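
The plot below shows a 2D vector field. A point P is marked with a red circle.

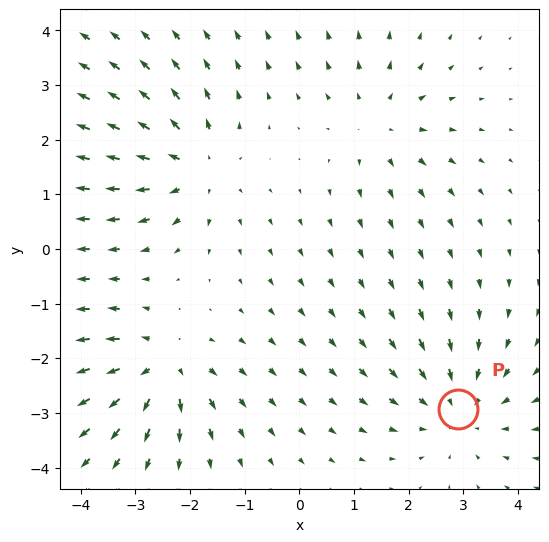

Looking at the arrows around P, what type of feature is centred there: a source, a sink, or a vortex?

At P (2.9, -2.9) the arrows converge inward. Divergence about -4, curl ≈0 — negative divergence with near-zero curl is a sink.

sink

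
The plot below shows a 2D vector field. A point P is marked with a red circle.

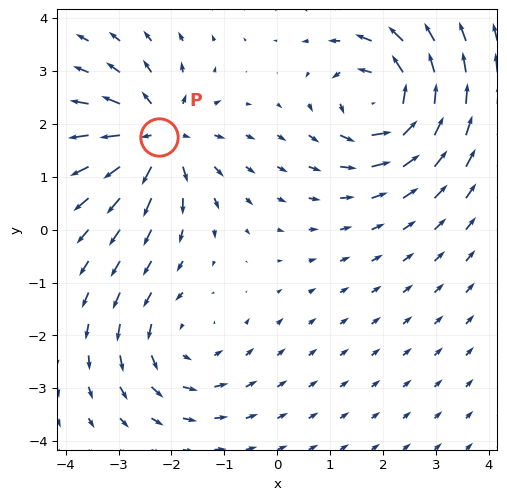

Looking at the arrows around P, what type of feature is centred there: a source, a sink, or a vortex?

source

At P (-2.2, 1.8) the arrows spread outward. Divergence about +4, curl ≈0 — positive divergence with near-zero curl is a source.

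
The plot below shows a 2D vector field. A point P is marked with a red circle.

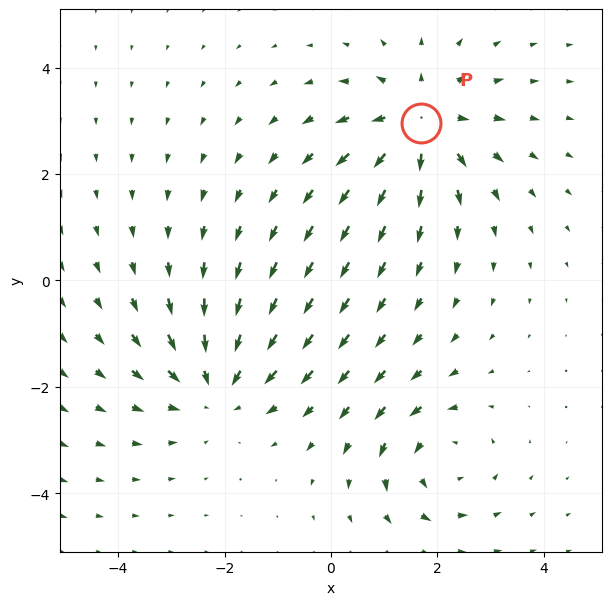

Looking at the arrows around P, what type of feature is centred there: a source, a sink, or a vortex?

source

At P (1.7, 3.0) the arrows spread outward. Divergence about +3, curl ≈0 — positive divergence with near-zero curl is a source.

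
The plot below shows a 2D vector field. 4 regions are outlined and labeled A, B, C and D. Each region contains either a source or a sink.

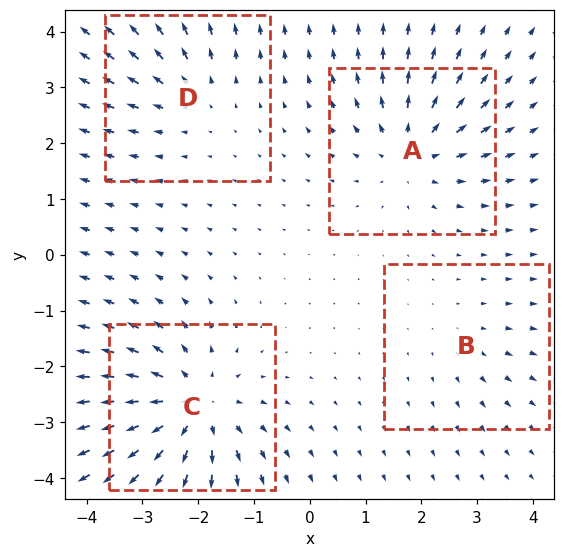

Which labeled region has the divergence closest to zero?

B

Divergence at each region's feature centre — A: about +5, B: about +2, C: about +7, D: about +3. Region B is closest to zero.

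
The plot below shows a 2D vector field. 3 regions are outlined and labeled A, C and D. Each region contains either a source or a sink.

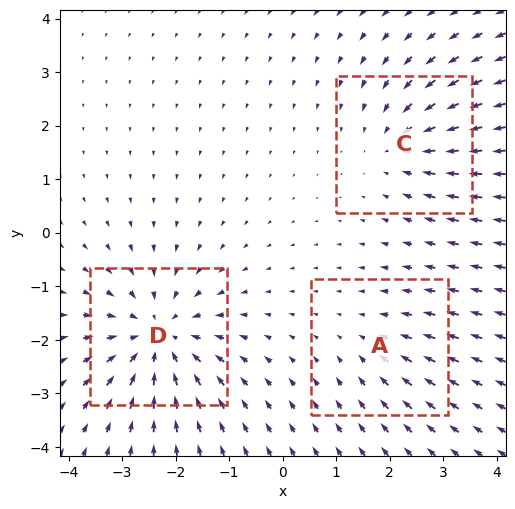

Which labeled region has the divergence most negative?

Divergence at each region's feature centre — A: about -2, C: about -3, D: about -5. Region D is most negative.

D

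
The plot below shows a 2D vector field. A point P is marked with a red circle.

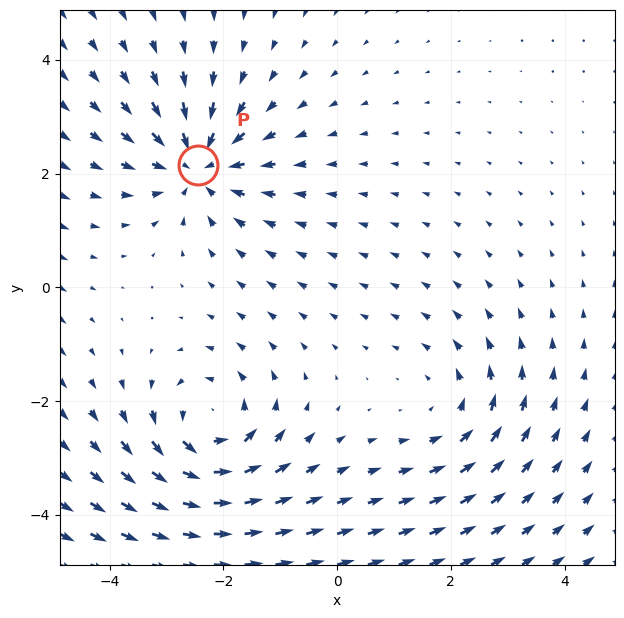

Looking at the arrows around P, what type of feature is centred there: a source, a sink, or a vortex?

At P (-2.5, 2.1) the arrows converge inward. Divergence about -5, curl ≈0 — negative divergence with near-zero curl is a sink.

sink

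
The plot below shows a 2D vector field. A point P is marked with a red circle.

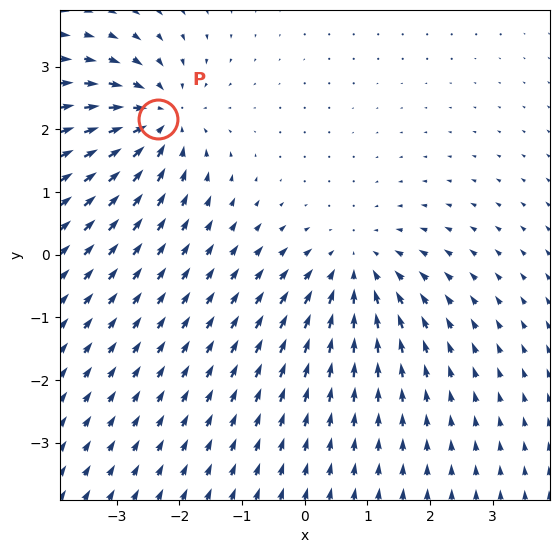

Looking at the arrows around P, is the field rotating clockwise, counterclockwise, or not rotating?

Near P at (-2.3, 2.2) the arrows show no circulation. The curl there is ≈0.

not rotating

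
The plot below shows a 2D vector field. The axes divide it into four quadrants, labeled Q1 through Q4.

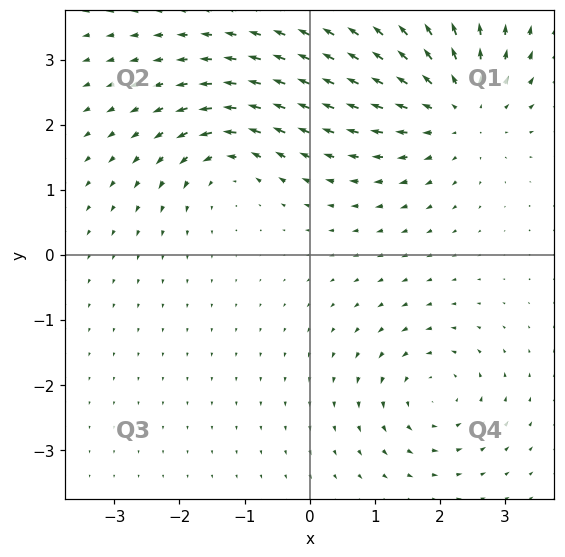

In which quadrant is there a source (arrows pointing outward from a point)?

The source sits at approximately (2.3, 2.3), which lies in quadrant Q1. The divergence there is about +4, positive as expected for a source.

Q1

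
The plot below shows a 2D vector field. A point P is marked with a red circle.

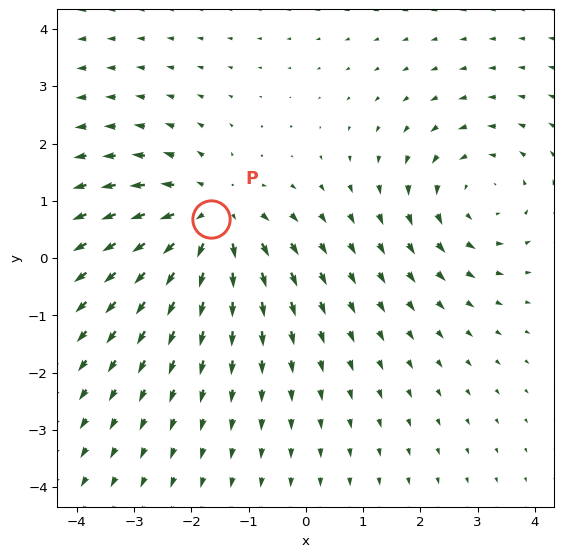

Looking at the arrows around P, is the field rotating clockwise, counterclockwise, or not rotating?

Near P at (-1.7, 0.7) the arrows show no circulation. The curl there is ≈0.

not rotating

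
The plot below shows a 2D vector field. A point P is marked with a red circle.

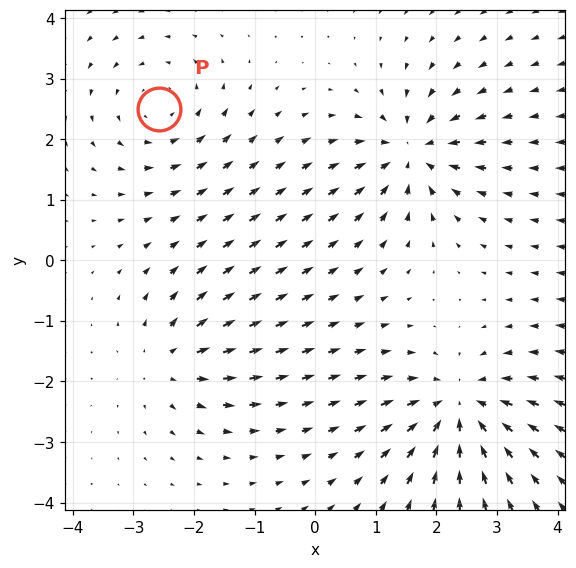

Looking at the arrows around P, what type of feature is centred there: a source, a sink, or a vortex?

vortex

At P (-2.6, 2.5) the arrows circulate counterclockwise. Divergence ≈0, curl about +3 — near-zero divergence with nonzero curl is a vortex.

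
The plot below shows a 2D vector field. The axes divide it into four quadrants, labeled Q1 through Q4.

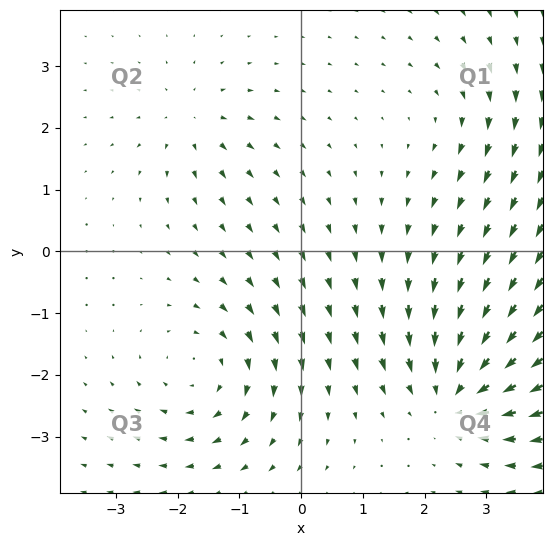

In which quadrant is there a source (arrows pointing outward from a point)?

Q2

The source sits at approximately (-1.8, 2.1), which lies in quadrant Q2. The divergence there is about +4, positive as expected for a source.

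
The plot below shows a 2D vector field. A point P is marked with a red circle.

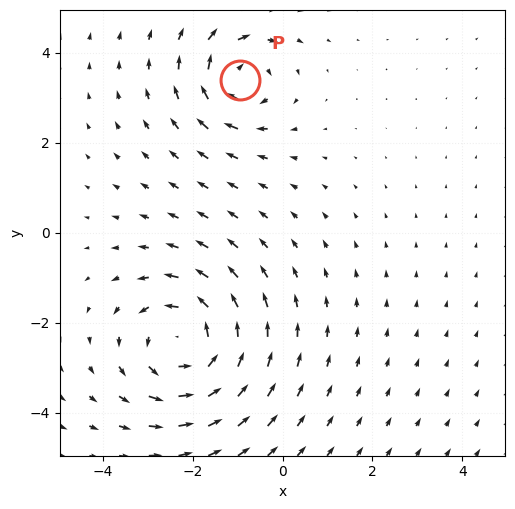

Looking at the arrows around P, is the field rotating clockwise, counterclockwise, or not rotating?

Near P at (-0.9, 3.4) the arrows circulate clockwise. The curl (z-component) there is about -4; negative curl means clockwise rotation.

clockwise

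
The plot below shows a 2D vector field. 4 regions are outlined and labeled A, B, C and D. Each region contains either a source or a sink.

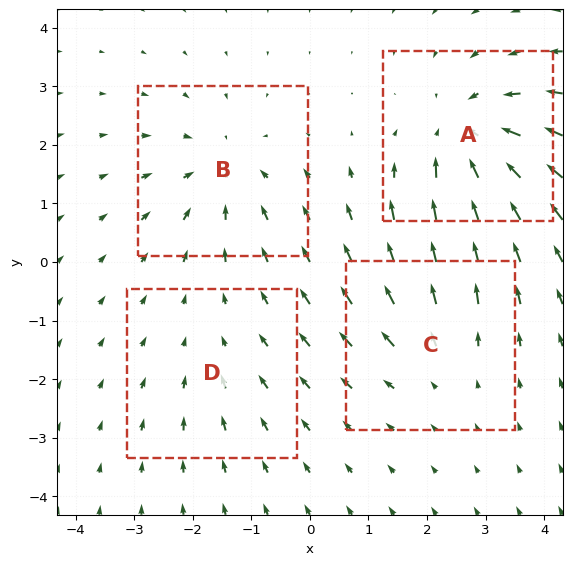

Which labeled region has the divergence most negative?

A

Divergence at each region's feature centre — A: about -6, B: about -4, C: about +3, D: about -2. Region A is most negative.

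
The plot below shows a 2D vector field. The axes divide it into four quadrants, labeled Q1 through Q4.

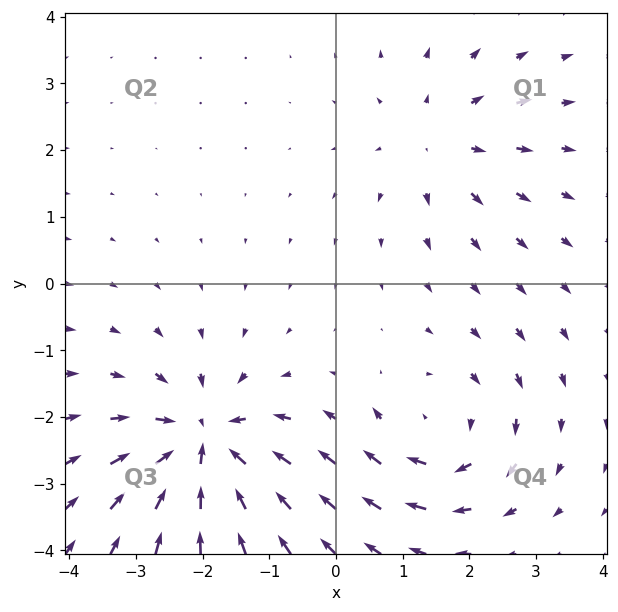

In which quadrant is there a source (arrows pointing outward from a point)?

Q1

The source sits at approximately (1.5, 2.1), which lies in quadrant Q1. The divergence there is about +2, positive as expected for a source.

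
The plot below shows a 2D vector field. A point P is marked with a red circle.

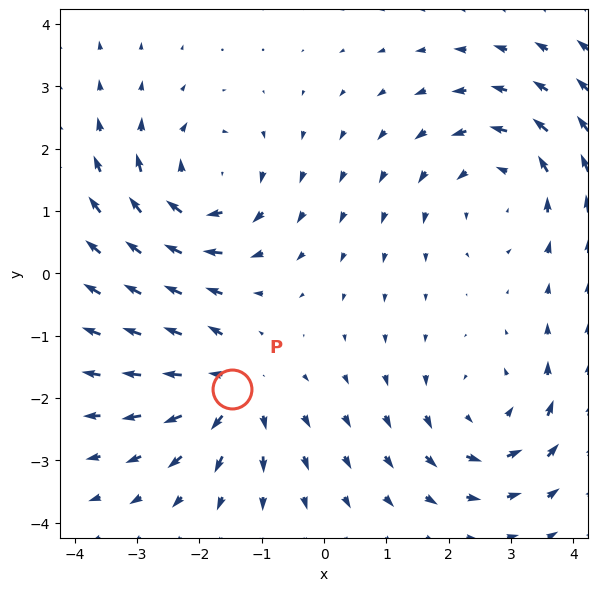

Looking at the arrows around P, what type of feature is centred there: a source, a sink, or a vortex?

At P (-1.5, -1.9) the arrows spread outward. Divergence about +4, curl ≈0 — positive divergence with near-zero curl is a source.

source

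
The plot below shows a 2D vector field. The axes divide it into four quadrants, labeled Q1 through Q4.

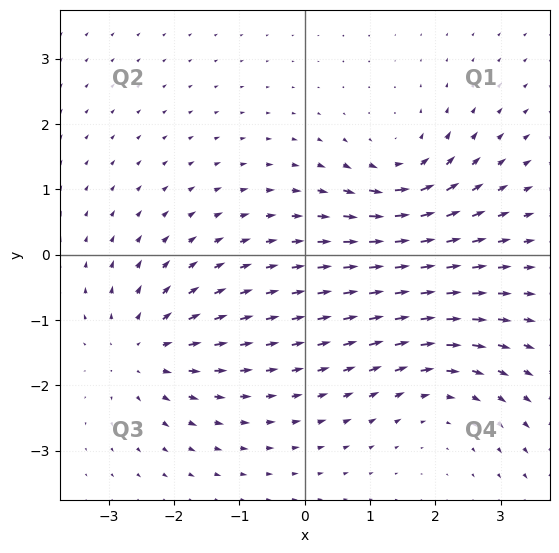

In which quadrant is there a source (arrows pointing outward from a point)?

The source sits at approximately (-2.5, -1.5), which lies in quadrant Q3. The divergence there is about +4, positive as expected for a source.

Q3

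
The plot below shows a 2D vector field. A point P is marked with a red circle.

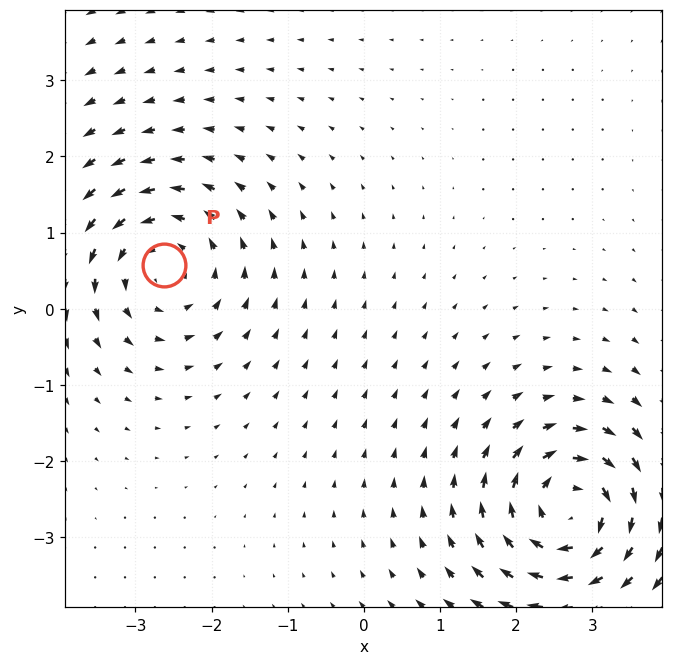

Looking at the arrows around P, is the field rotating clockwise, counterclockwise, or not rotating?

Near P at (-2.6, 0.6) the arrows circulate counterclockwise. The curl (z-component) there is about +4; positive curl means counterclockwise rotation.

counterclockwise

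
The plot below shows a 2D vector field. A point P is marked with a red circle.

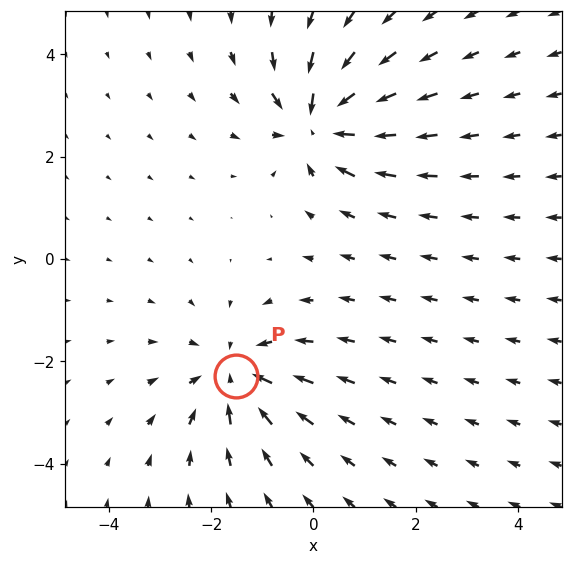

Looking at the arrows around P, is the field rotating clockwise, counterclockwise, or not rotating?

not rotating

Near P at (-1.5, -2.3) the arrows show no circulation. The curl there is ≈0.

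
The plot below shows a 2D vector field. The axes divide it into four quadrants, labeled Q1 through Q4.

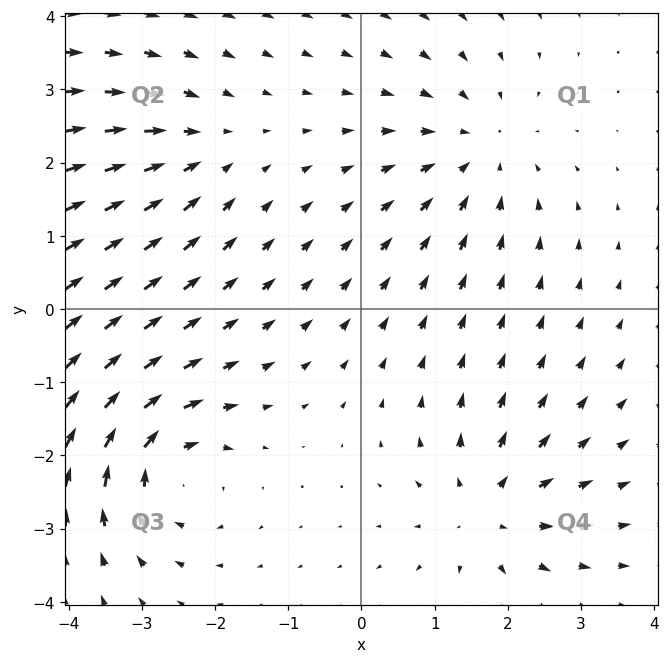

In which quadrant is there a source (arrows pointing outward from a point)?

The source sits at approximately (1.7, -2.7), which lies in quadrant Q4. The divergence there is about +4, positive as expected for a source.

Q4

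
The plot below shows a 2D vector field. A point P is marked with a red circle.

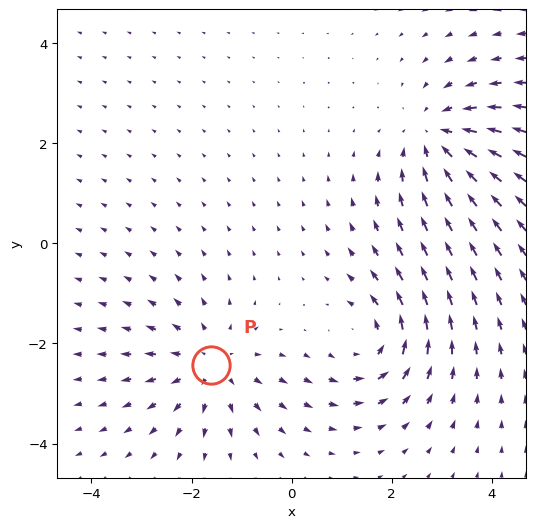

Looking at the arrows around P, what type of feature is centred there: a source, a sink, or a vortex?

At P (-1.6, -2.4) the arrows spread outward. Divergence about +4, curl ≈0 — positive divergence with near-zero curl is a source.

source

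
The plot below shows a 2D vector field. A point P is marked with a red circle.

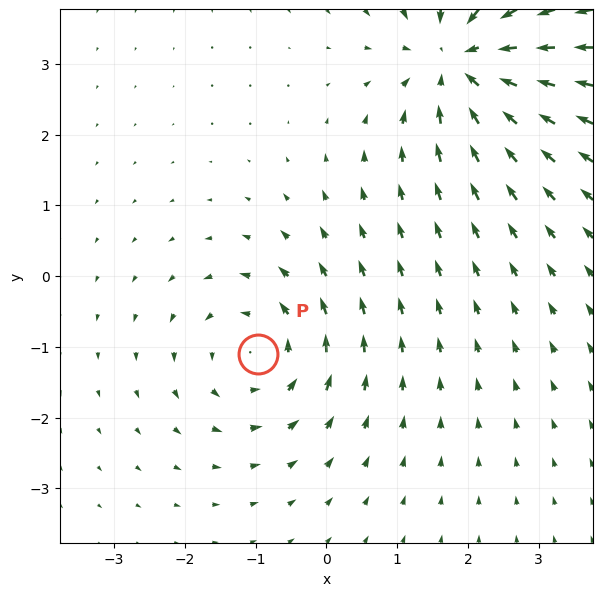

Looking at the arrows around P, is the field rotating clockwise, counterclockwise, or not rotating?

counterclockwise

Near P at (-1.0, -1.1) the arrows circulate counterclockwise. The curl (z-component) there is about +4; positive curl means counterclockwise rotation.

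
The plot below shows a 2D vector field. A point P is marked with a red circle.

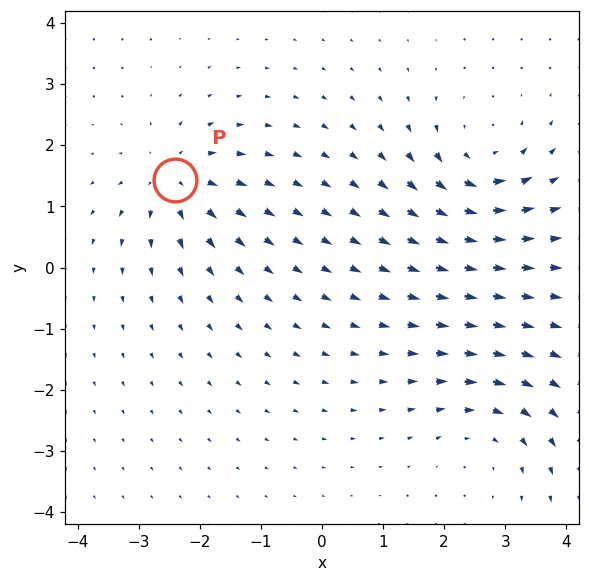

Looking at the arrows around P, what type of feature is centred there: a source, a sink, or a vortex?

source

At P (-2.4, 1.4) the arrows spread outward. Divergence about +5, curl ≈0 — positive divergence with near-zero curl is a source.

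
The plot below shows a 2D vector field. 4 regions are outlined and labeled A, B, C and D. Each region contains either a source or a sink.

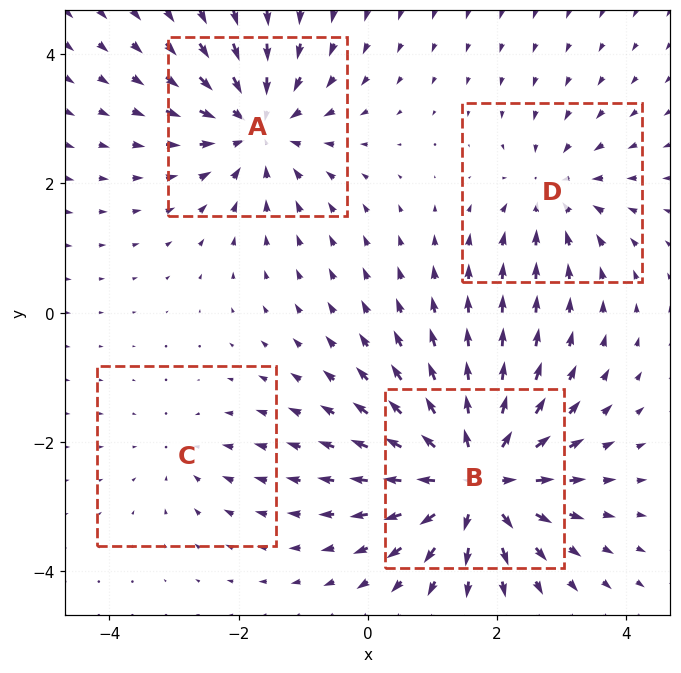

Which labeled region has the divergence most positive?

Divergence at each region's feature centre — A: about -5, B: about +7, C: about -2, D: about -4. Region B is most positive.

B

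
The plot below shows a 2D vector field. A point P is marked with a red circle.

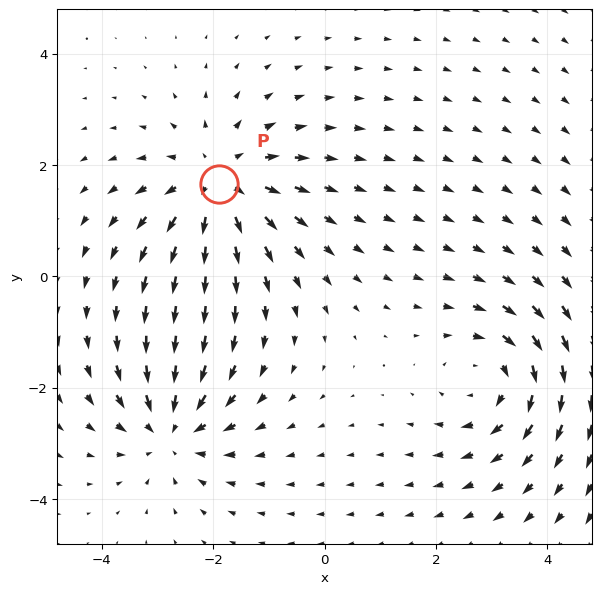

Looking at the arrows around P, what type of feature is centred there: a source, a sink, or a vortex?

At P (-1.9, 1.7) the arrows spread outward. Divergence about +4, curl ≈0 — positive divergence with near-zero curl is a source.

source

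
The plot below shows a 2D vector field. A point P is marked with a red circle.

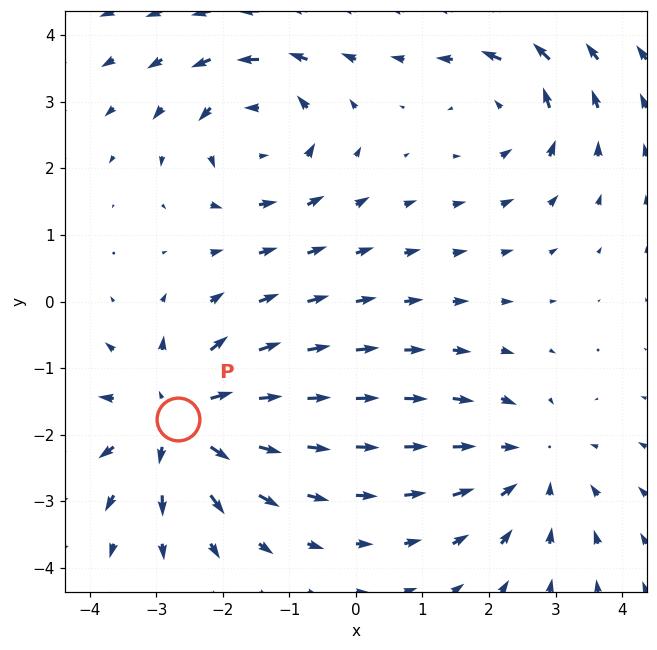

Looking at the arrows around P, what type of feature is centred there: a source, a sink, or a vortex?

At P (-2.7, -1.8) the arrows spread outward. Divergence about +4, curl ≈0 — positive divergence with near-zero curl is a source.

source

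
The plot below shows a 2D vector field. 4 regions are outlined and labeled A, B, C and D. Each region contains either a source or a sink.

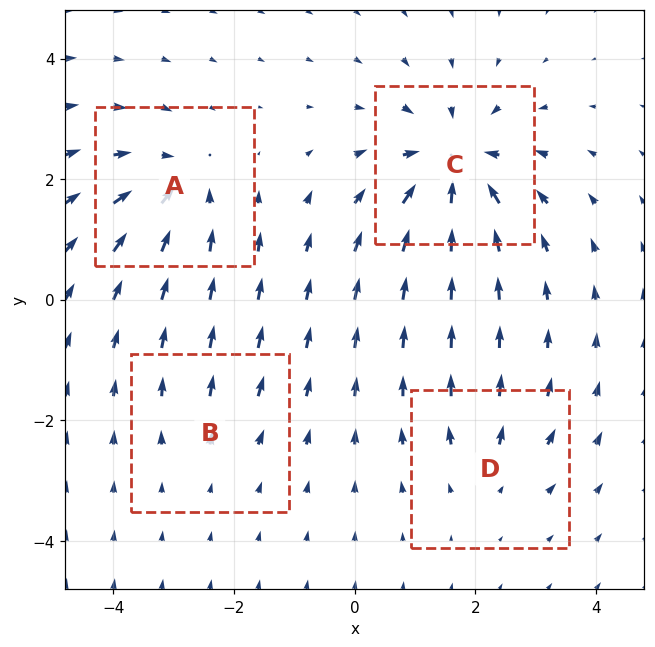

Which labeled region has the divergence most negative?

C

Divergence at each region's feature centre — A: about -5, B: about +2, C: about -8, D: about +3. Region C is most negative.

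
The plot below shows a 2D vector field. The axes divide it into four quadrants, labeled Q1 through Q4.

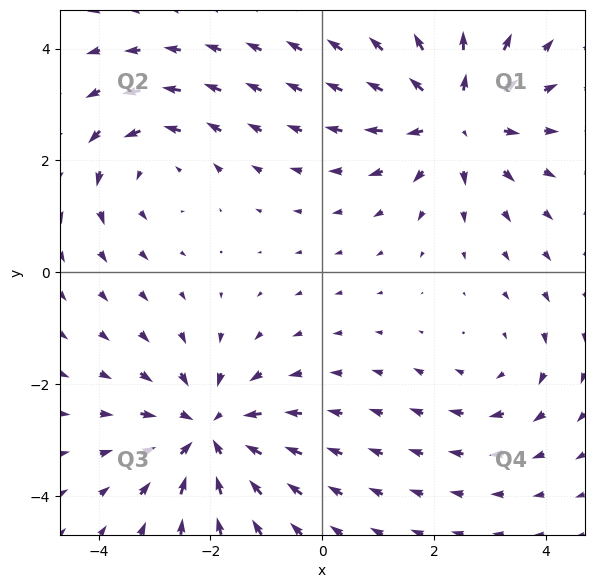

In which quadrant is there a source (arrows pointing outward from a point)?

Q1

The source sits at approximately (2.4, 2.8), which lies in quadrant Q1. The divergence there is about +5, positive as expected for a source.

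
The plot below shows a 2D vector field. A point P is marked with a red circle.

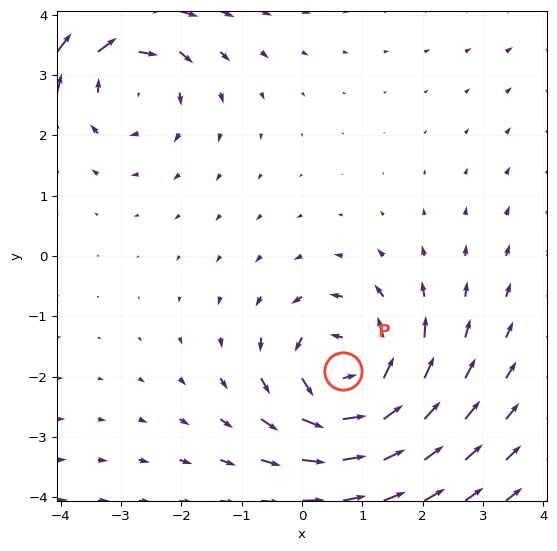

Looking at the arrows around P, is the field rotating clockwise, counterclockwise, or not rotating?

counterclockwise

Near P at (0.7, -1.9) the arrows circulate counterclockwise. The curl (z-component) there is about +5; positive curl means counterclockwise rotation.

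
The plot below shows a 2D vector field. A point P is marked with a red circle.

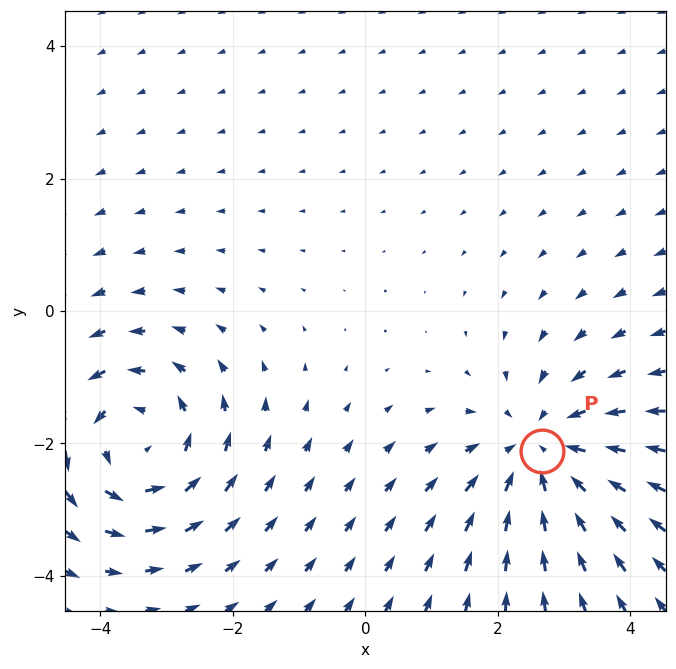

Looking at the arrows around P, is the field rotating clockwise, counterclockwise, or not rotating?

Near P at (2.7, -2.1) the arrows show no circulation. The curl there is ≈0.

not rotating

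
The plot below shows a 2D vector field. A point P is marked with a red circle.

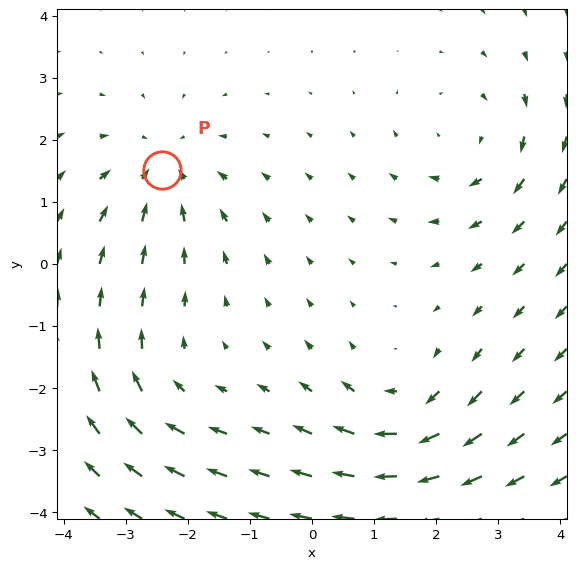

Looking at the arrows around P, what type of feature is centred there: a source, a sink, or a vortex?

At P (-2.4, 1.5) the arrows converge inward. Divergence about -4, curl ≈0 — negative divergence with near-zero curl is a sink.

sink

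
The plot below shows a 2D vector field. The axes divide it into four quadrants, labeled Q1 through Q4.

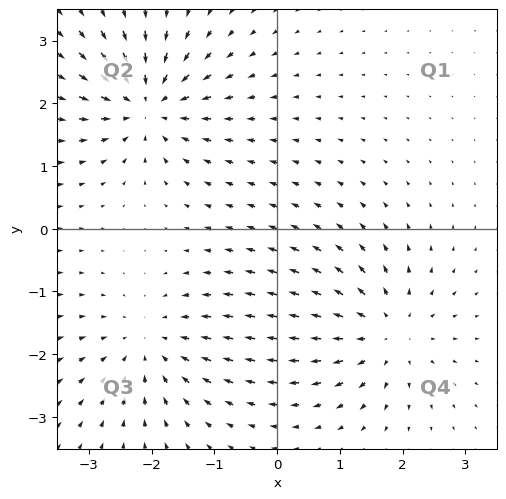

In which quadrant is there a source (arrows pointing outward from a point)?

The source sits at approximately (1.7, -1.7), which lies in quadrant Q4. The divergence there is about +5, positive as expected for a source.

Q4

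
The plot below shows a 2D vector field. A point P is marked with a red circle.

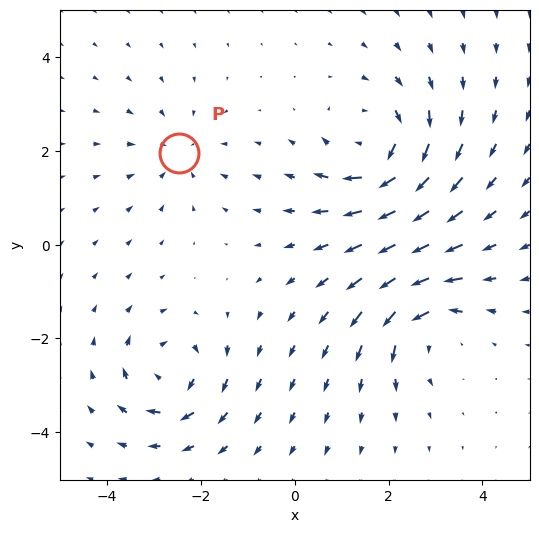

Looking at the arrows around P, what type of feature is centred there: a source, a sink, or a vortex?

sink

At P (-2.5, 2.0) the arrows converge inward. Divergence about -2, curl ≈0 — negative divergence with near-zero curl is a sink.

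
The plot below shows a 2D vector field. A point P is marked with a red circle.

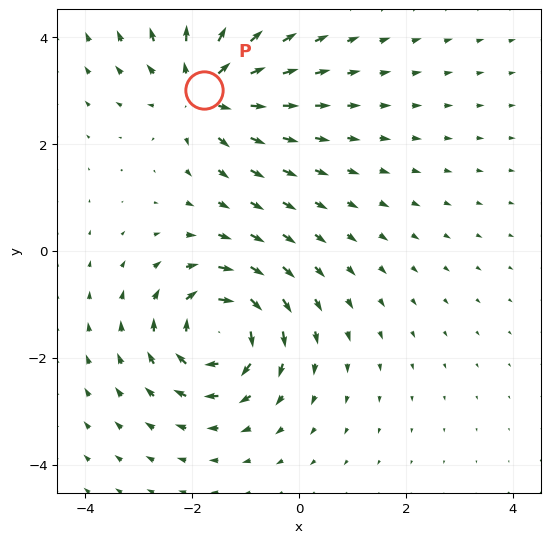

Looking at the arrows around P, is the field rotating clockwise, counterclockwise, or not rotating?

not rotating

Near P at (-1.8, 3.0) the arrows show no circulation. The curl there is ≈0.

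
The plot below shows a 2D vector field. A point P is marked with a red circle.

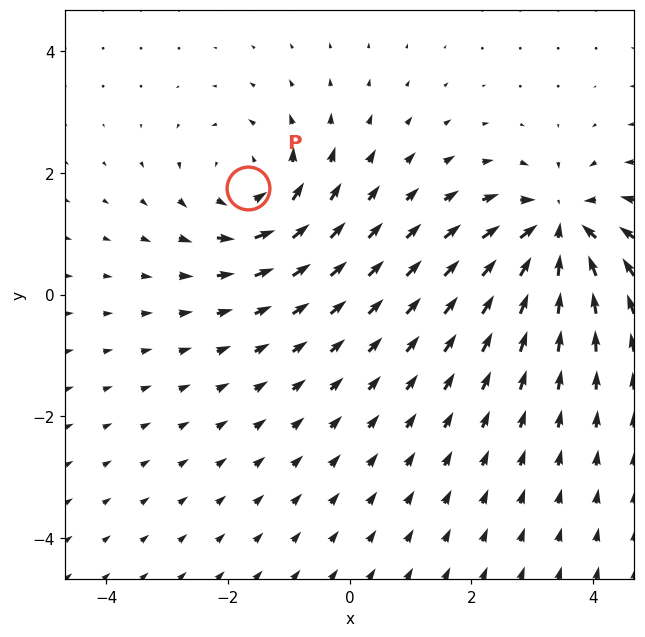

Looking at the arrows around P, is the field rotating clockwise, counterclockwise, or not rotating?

Near P at (-1.7, 1.8) the arrows circulate counterclockwise. The curl (z-component) there is about +4; positive curl means counterclockwise rotation.

counterclockwise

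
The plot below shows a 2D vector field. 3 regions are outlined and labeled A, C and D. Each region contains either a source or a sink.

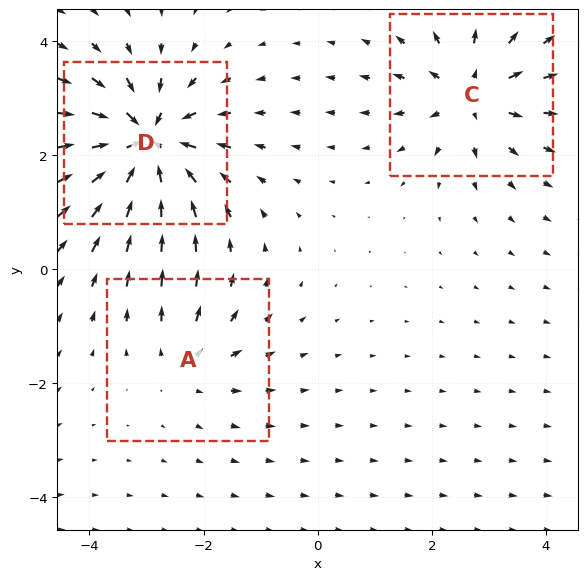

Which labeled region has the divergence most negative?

Divergence at each region's feature centre — A: about +2, C: about +4, D: about -6. Region D is most negative.

D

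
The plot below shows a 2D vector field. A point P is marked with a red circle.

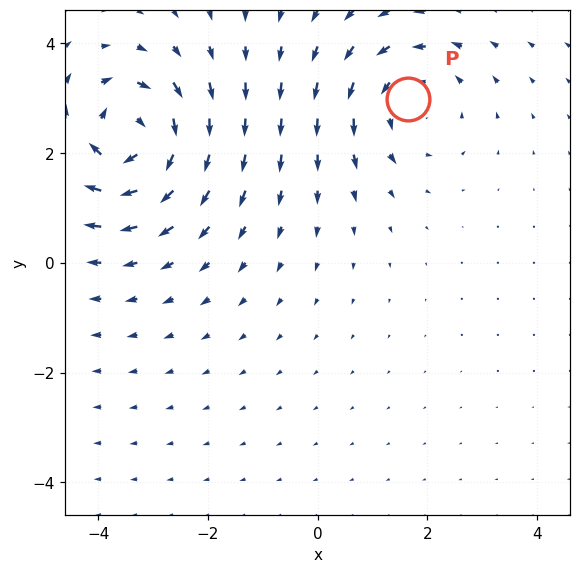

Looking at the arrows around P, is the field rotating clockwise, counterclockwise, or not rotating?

Near P at (1.7, 3.0) the arrows circulate counterclockwise. The curl (z-component) there is about +3; positive curl means counterclockwise rotation.

counterclockwise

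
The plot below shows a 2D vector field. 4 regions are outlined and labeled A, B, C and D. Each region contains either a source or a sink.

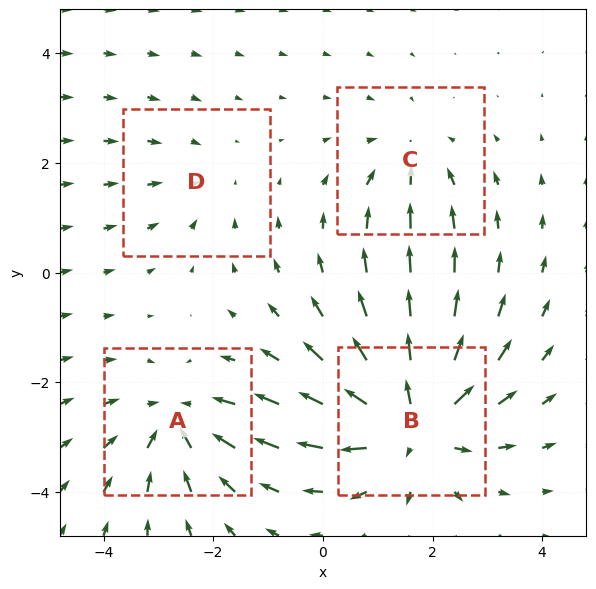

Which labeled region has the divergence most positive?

Divergence at each region's feature centre — A: about -4, B: about +7, C: about -3, D: about -2. Region B is most positive.

B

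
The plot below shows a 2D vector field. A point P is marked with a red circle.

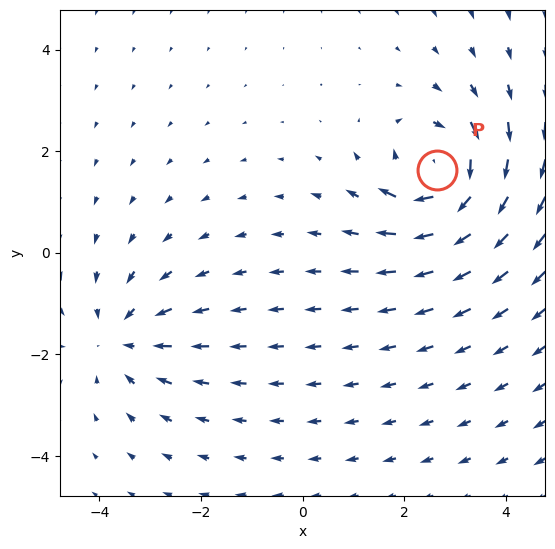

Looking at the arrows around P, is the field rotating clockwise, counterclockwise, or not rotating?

Near P at (2.7, 1.6) the arrows circulate clockwise. The curl (z-component) there is about -6; negative curl means clockwise rotation.

clockwise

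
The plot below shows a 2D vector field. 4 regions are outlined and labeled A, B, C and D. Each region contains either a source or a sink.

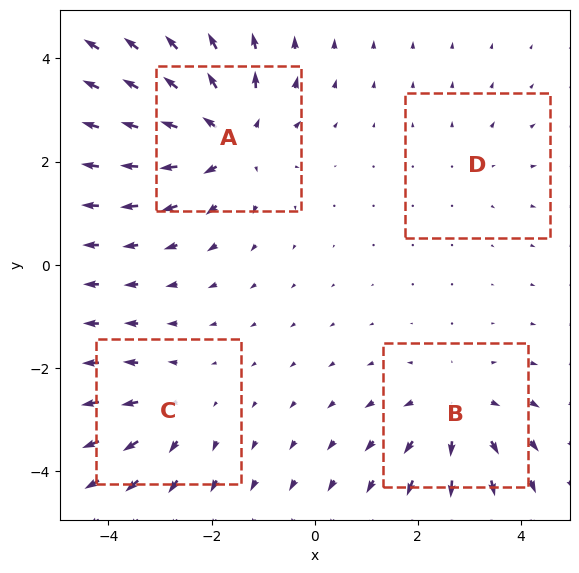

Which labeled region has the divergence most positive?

A

Divergence at each region's feature centre — A: about +6, B: about +4, C: about +3, D: about +2. Region A is most positive.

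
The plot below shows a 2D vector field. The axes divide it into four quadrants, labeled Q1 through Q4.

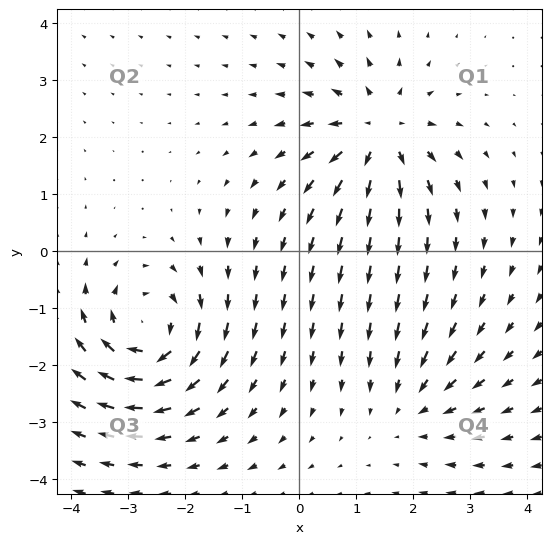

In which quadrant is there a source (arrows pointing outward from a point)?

Q1

The source sits at approximately (1.4, 2.1), which lies in quadrant Q1. The divergence there is about +5, positive as expected for a source.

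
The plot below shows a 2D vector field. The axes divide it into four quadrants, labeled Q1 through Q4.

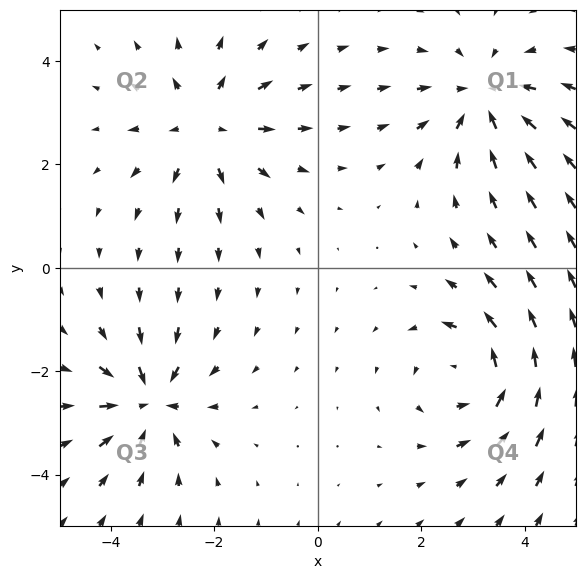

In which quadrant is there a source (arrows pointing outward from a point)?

The source sits at approximately (-2.2, 2.7), which lies in quadrant Q2. The divergence there is about +3, positive as expected for a source.

Q2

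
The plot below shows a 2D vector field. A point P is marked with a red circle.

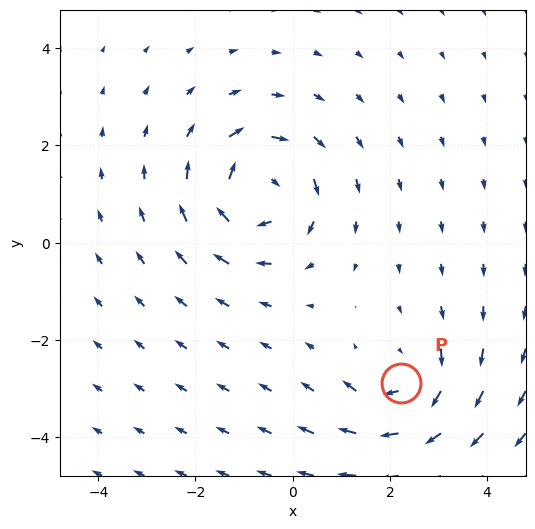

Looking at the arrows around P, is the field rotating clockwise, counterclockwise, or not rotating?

Near P at (2.2, -2.9) the arrows circulate clockwise. The curl (z-component) there is about -3; negative curl means clockwise rotation.

clockwise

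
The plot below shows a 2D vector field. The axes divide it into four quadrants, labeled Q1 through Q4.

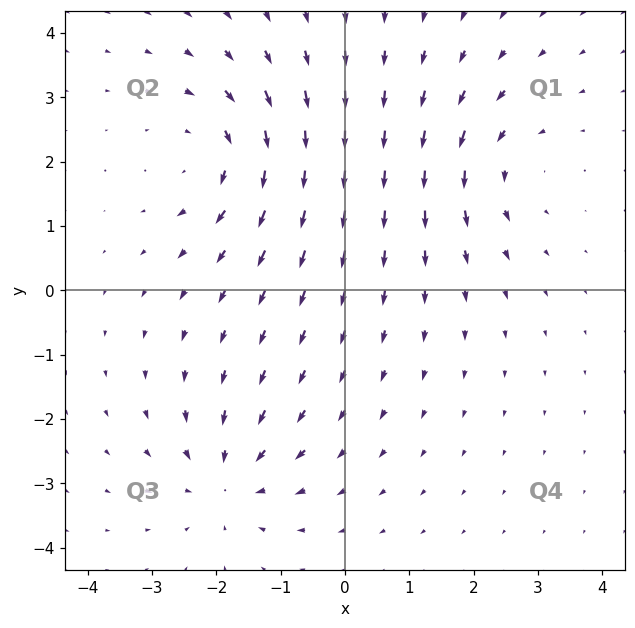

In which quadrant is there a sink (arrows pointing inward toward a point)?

Q3

The sink sits at approximately (-1.8, -2.9), which lies in quadrant Q3. The divergence there is about -4, negative as expected for a sink.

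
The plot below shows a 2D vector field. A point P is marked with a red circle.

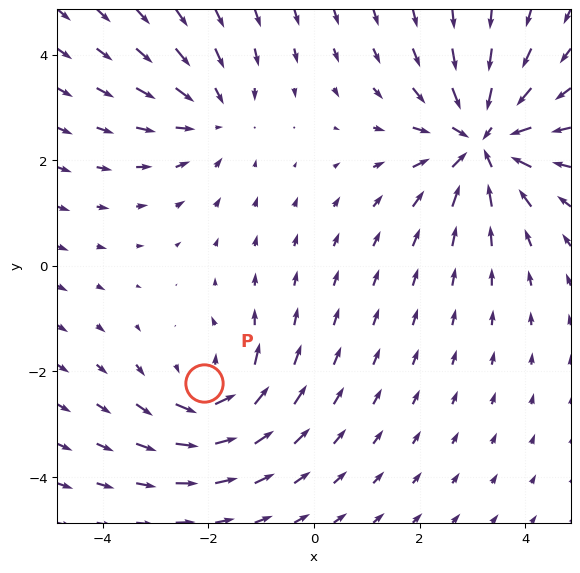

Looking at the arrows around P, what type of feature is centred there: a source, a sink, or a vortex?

vortex

At P (-2.1, -2.2) the arrows circulate counterclockwise. Divergence ≈0, curl about +4 — near-zero divergence with nonzero curl is a vortex.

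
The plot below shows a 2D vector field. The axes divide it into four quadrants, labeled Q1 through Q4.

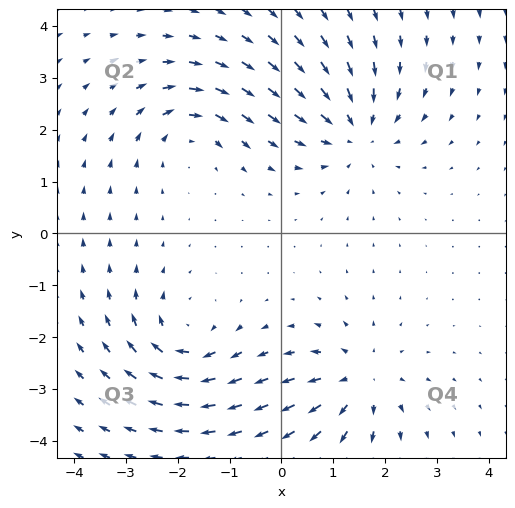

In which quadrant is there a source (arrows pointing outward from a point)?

The source sits at approximately (1.5, -2.8), which lies in quadrant Q4. The divergence there is about +4, positive as expected for a source.

Q4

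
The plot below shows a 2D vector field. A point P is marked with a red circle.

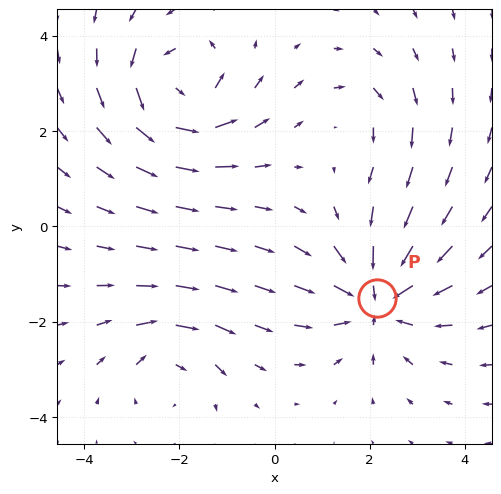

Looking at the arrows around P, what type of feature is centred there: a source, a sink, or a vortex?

At P (2.1, -1.5) the arrows converge inward. Divergence about -4, curl ≈0 — negative divergence with near-zero curl is a sink.

sink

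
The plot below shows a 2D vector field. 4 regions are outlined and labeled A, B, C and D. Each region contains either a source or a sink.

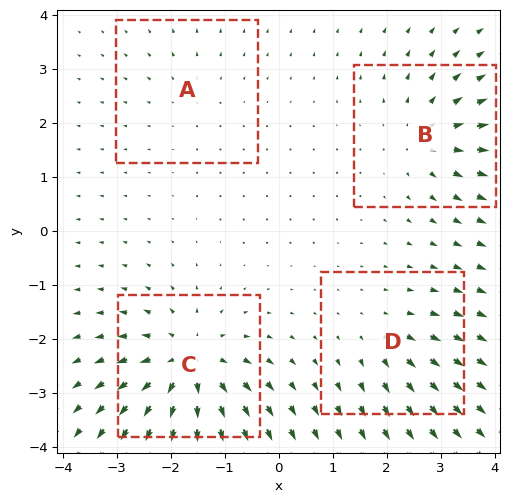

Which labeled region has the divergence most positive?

C

Divergence at each region's feature centre — A: about +2, B: about +5, C: about +8, D: about +3. Region C is most positive.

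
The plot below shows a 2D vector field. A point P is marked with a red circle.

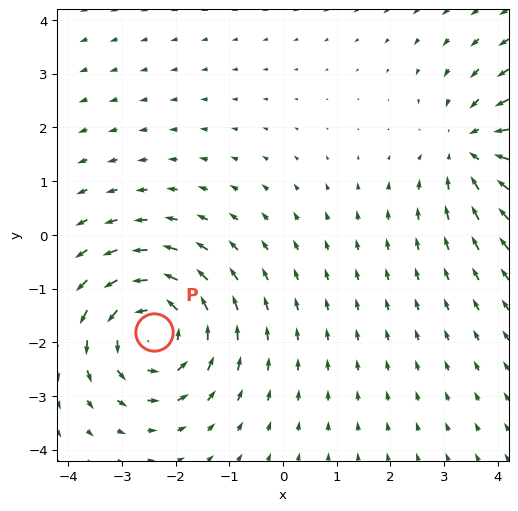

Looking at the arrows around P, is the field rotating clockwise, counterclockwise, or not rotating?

Near P at (-2.4, -1.8) the arrows circulate counterclockwise. The curl (z-component) there is about +4; positive curl means counterclockwise rotation.

counterclockwise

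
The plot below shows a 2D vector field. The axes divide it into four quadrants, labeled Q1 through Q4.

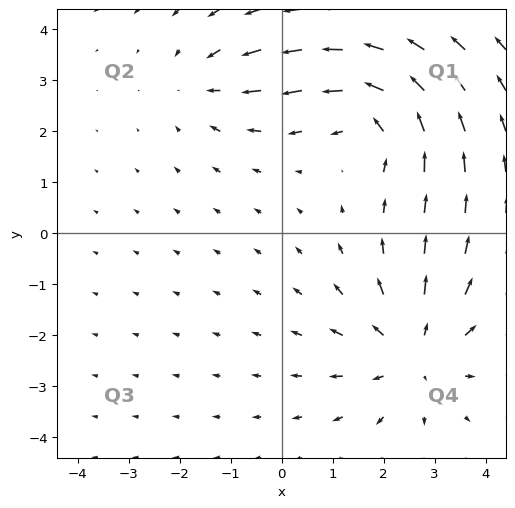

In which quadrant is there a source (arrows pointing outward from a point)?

The source sits at approximately (2.6, -2.3), which lies in quadrant Q4. The divergence there is about +4, positive as expected for a source.

Q4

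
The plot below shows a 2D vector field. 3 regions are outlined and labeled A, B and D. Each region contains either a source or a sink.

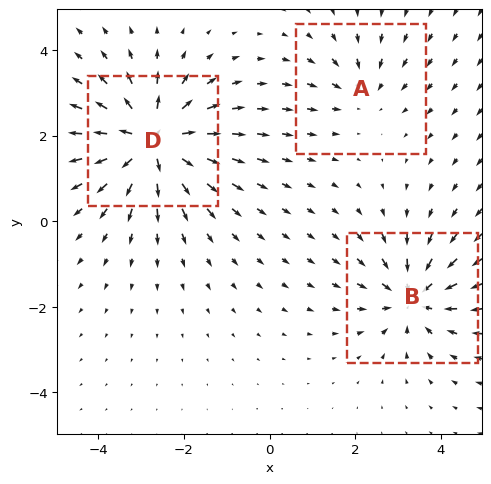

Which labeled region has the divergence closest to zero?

Divergence at each region's feature centre — A: about -2, B: about -4, D: about +5. Region A is closest to zero.

A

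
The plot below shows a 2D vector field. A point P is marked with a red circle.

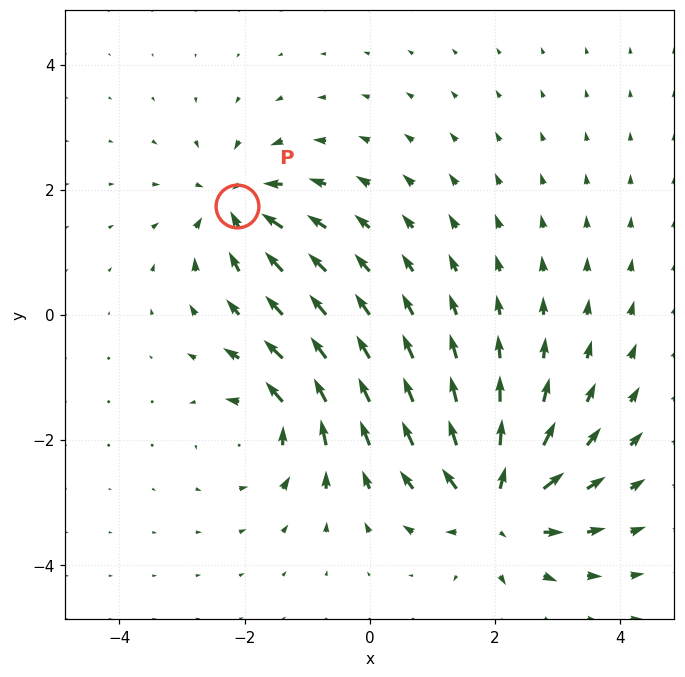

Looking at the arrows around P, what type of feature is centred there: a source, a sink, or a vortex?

sink

At P (-2.1, 1.7) the arrows converge inward. Divergence about -5, curl ≈0 — negative divergence with near-zero curl is a sink.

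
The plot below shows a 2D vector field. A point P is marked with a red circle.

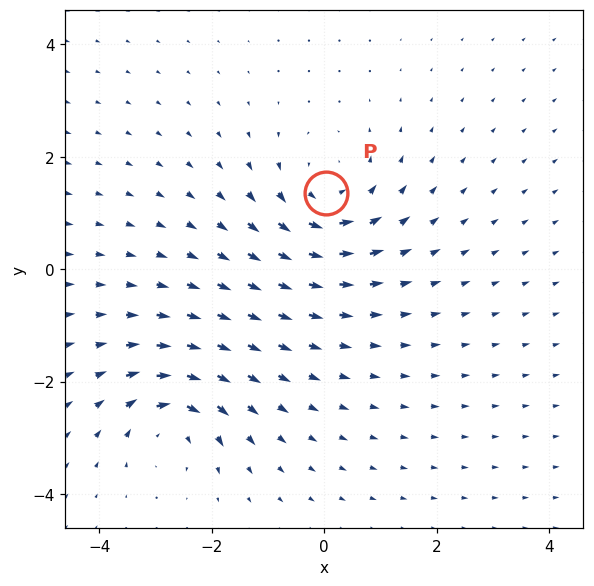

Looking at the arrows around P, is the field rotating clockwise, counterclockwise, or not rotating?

counterclockwise

Near P at (0.0, 1.3) the arrows circulate counterclockwise. The curl (z-component) there is about +4; positive curl means counterclockwise rotation.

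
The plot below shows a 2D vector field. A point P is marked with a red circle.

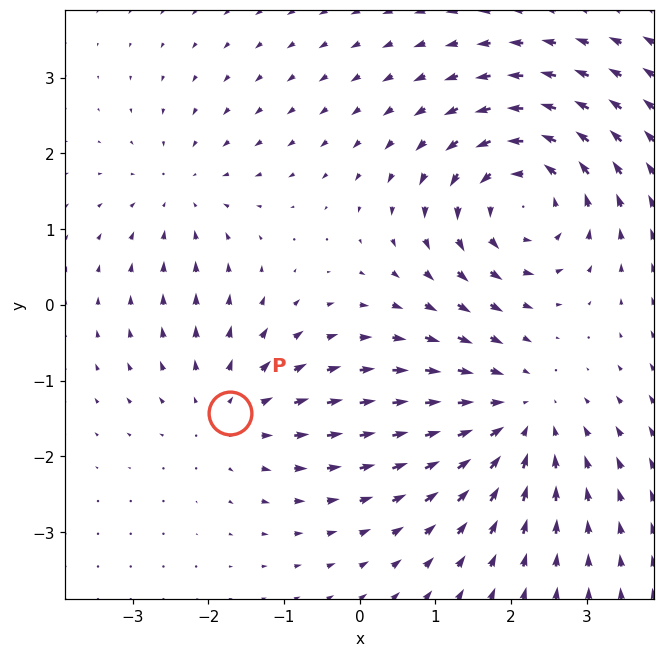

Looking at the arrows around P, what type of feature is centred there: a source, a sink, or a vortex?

At P (-1.7, -1.4) the arrows spread outward. Divergence about +3, curl ≈0 — positive divergence with near-zero curl is a source.

source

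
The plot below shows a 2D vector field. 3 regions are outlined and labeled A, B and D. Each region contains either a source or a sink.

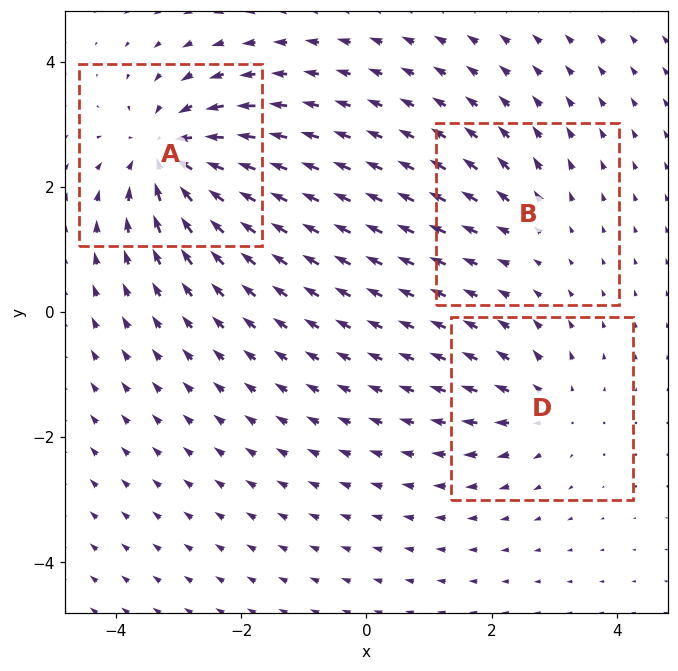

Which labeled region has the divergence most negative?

Divergence at each region's feature centre — A: about -6, B: about +2, D: about +3. Region A is most negative.

A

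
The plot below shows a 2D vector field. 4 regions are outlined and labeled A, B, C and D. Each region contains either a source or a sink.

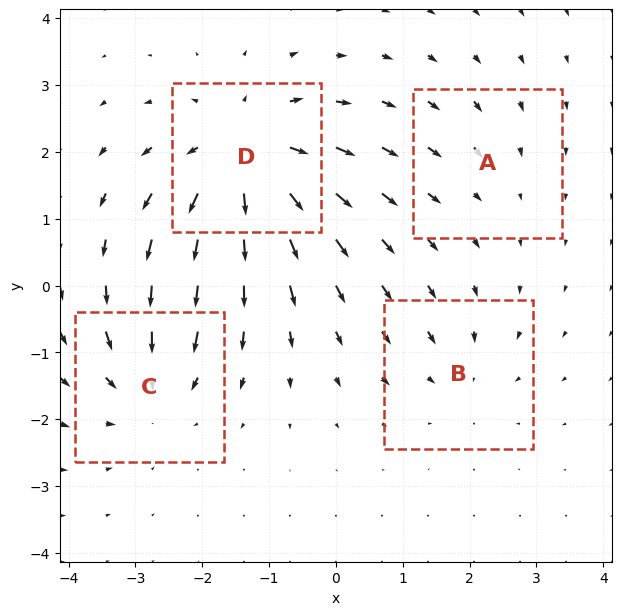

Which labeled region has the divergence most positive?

Divergence at each region's feature centre — A: about -2, B: about -3, C: about -4, D: about +7. Region D is most positive.

D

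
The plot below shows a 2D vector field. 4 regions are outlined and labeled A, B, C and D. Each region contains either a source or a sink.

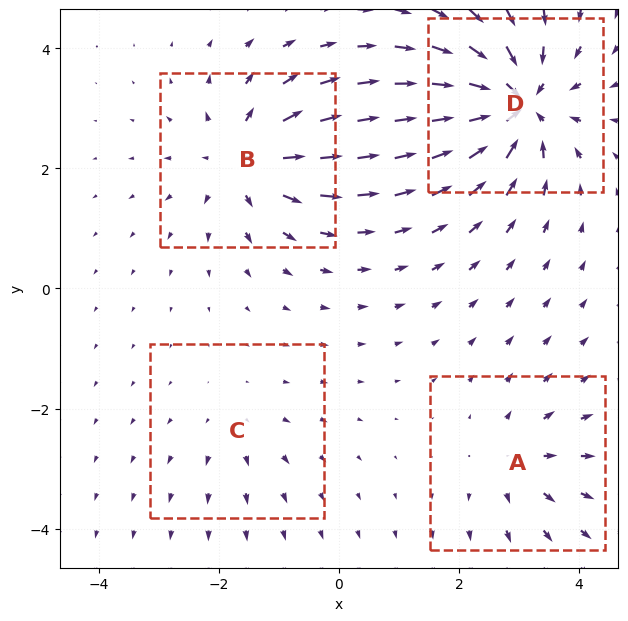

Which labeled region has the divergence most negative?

D

Divergence at each region's feature centre — A: about +4, B: about +6, C: about +2, D: about -8. Region D is most negative.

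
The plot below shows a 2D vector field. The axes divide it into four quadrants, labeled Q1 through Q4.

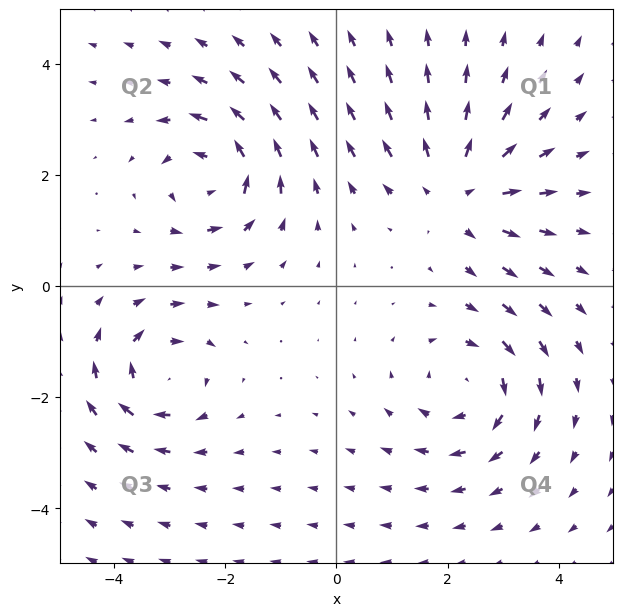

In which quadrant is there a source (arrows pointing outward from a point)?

The source sits at approximately (2.2, 1.7), which lies in quadrant Q1. The divergence there is about +4, positive as expected for a source.

Q1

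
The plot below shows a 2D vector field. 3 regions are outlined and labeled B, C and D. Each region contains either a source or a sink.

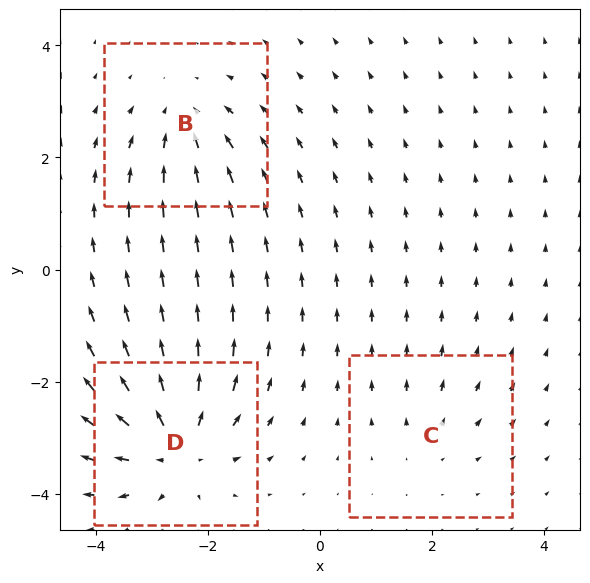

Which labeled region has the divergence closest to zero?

C

Divergence at each region's feature centre — B: about -3, C: about +2, D: about +5. Region C is closest to zero.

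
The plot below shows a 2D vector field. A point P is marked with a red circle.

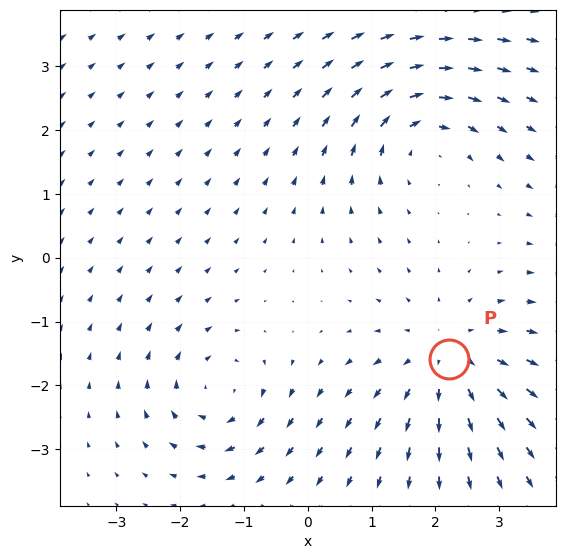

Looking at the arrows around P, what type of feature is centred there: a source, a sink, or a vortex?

source

At P (2.2, -1.6) the arrows spread outward. Divergence about +4, curl ≈0 — positive divergence with near-zero curl is a source.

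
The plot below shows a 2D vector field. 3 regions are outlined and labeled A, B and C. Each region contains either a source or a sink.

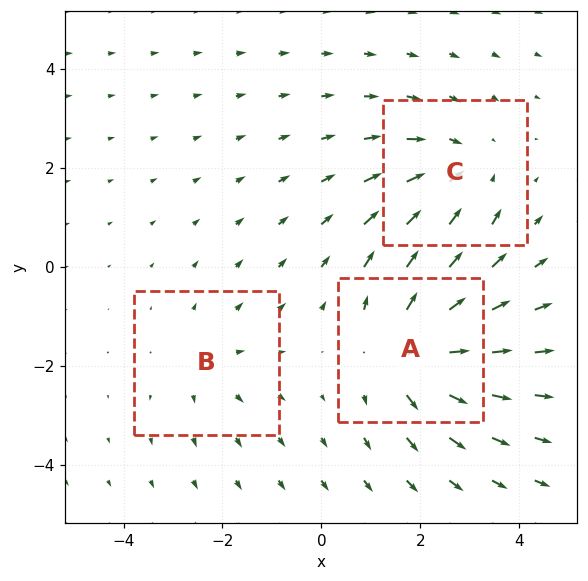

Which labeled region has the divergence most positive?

Divergence at each region's feature centre — A: about +4, B: about +2, C: about -3. Region A is most positive.

A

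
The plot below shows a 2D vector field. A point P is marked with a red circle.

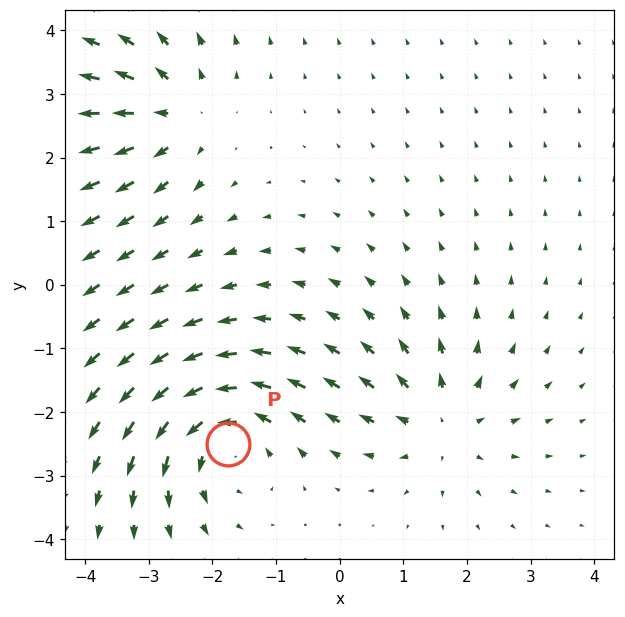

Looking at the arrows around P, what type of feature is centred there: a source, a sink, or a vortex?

vortex

At P (-1.8, -2.5) the arrows circulate counterclockwise. Divergence ≈0, curl about +5 — near-zero divergence with nonzero curl is a vortex.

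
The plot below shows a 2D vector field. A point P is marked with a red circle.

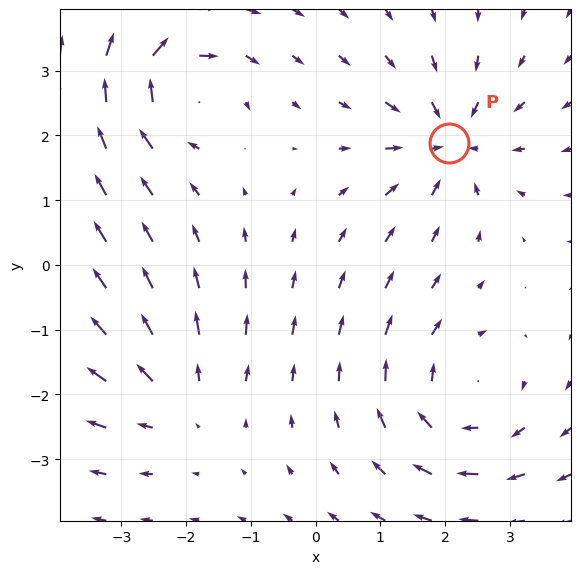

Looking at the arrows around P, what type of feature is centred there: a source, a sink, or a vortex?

sink

At P (2.1, 1.9) the arrows converge inward. Divergence about -5, curl ≈0 — negative divergence with near-zero curl is a sink.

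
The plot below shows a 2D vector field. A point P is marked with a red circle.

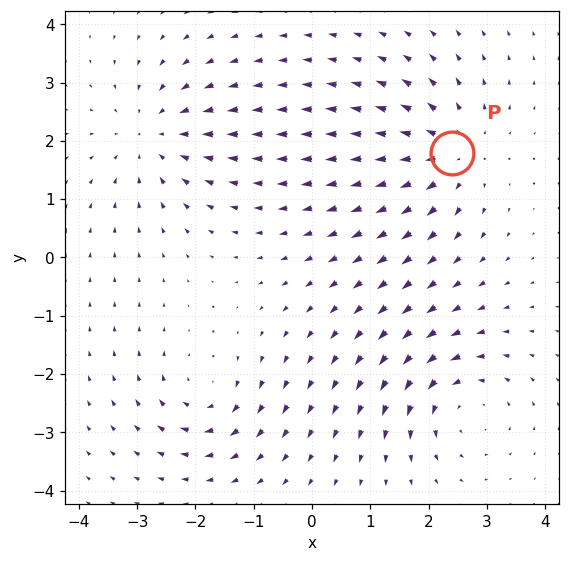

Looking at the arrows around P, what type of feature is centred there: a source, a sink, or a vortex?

source

At P (2.4, 1.8) the arrows spread outward. Divergence about +4, curl ≈0 — positive divergence with near-zero curl is a source.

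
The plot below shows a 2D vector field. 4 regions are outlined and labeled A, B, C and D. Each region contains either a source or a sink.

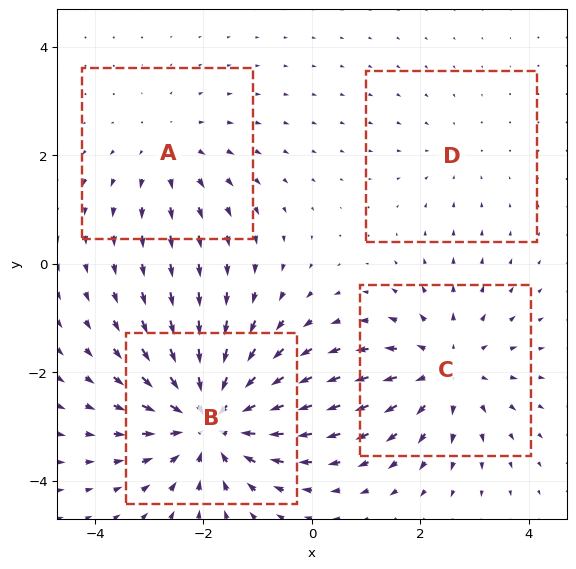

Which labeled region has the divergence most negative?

Divergence at each region's feature centre — A: about +3, B: about -6, C: about +4, D: about -2. Region B is most negative.

B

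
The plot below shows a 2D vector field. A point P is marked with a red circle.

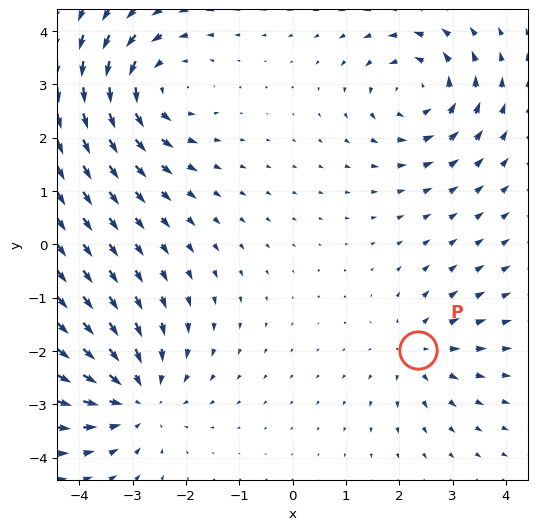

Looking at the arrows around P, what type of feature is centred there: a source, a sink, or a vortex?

At P (2.3, -2.0) the arrows spread outward. Divergence about +3, curl ≈0 — positive divergence with near-zero curl is a source.

source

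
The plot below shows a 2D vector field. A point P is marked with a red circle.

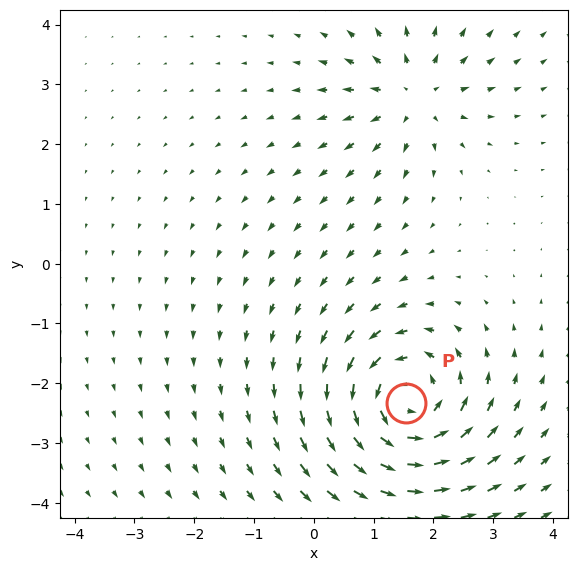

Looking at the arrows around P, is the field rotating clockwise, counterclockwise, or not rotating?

counterclockwise

Near P at (1.5, -2.3) the arrows circulate counterclockwise. The curl (z-component) there is about +5; positive curl means counterclockwise rotation.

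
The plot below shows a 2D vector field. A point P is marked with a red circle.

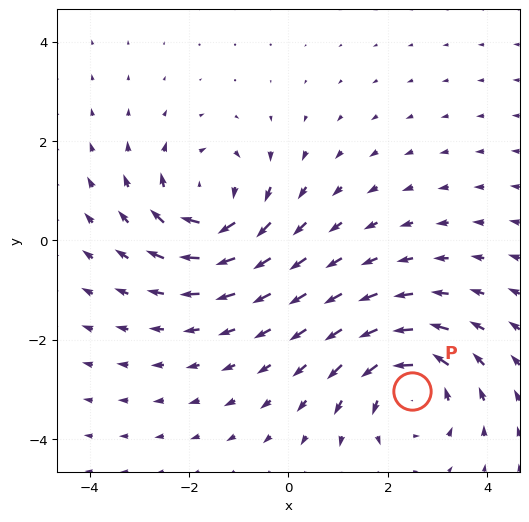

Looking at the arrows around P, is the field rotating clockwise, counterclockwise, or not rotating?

counterclockwise

Near P at (2.5, -3.0) the arrows circulate counterclockwise. The curl (z-component) there is about +3; positive curl means counterclockwise rotation.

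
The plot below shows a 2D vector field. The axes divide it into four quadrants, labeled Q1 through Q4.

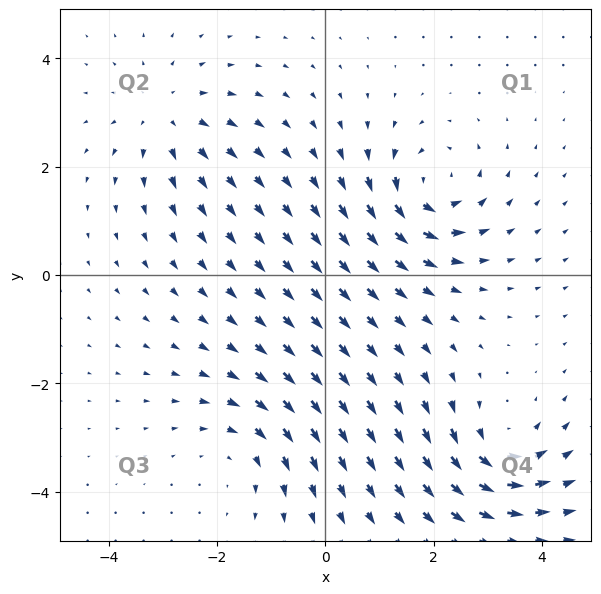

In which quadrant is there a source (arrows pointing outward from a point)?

The source sits at approximately (-2.9, 2.9), which lies in quadrant Q2. The divergence there is about +4, positive as expected for a source.

Q2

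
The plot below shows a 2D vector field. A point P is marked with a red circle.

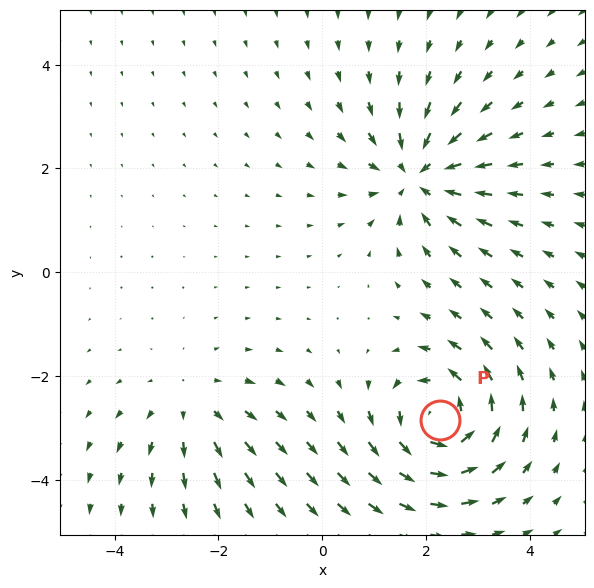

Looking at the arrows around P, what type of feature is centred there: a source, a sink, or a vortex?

vortex

At P (2.3, -2.9) the arrows circulate counterclockwise. Divergence ≈0, curl about +5 — near-zero divergence with nonzero curl is a vortex.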